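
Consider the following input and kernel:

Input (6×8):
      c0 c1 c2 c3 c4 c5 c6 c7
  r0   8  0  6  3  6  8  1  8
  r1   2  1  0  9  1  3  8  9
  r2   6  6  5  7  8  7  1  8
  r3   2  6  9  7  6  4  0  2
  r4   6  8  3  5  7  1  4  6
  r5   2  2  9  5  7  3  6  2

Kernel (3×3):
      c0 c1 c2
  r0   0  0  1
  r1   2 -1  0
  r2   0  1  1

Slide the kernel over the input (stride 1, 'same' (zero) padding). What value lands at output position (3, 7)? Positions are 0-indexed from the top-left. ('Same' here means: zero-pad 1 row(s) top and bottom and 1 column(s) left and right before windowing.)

The receptive field on the zero-padded input at this output position is [1 8 0 / 0 2 0 / 4 6 0]. Elementwise product with the kernel and sum: 0·1 + 0·2 + 2·-1 + 6·1 + 0·1.

4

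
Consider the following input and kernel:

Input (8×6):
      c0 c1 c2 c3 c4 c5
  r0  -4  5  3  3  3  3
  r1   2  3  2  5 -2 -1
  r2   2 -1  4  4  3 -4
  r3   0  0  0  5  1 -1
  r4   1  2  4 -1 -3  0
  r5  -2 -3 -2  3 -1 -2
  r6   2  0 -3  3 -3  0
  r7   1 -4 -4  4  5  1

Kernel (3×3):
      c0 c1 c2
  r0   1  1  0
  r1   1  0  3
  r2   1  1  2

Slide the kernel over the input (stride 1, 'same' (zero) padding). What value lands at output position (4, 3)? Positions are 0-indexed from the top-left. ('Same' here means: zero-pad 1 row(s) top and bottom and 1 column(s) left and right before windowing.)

The receptive field on the zero-padded input at this output position is [0 5 1 / 4 -1 -3 / -2 3 -1]. Elementwise product with the kernel and sum: 0·1 + 5·1 + 4·1 + -3·3 + -2·1 + 3·1 + -1·2.

-1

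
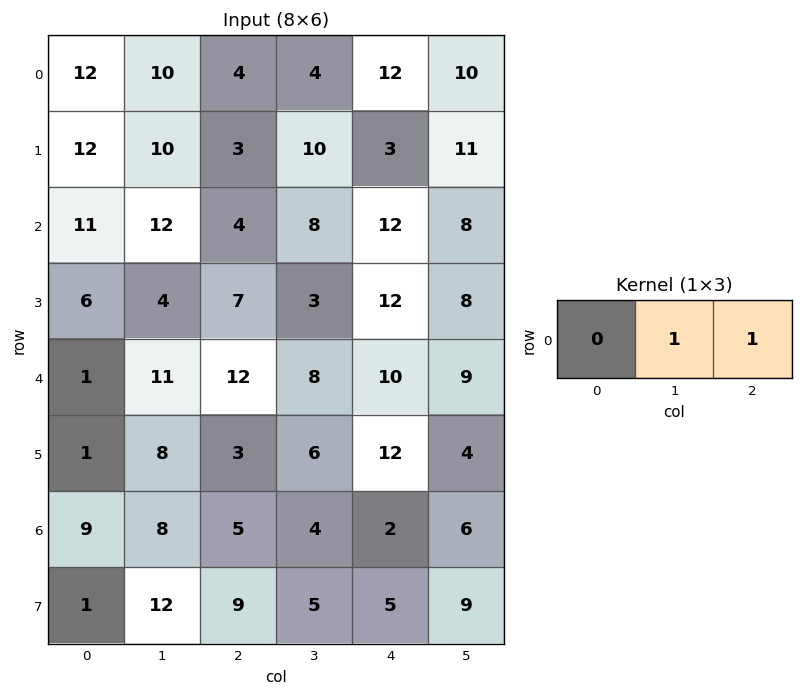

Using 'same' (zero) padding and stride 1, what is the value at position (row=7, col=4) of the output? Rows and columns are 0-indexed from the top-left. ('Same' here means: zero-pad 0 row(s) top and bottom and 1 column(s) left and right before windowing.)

14

The receptive field on the zero-padded input at this output position is [5 5 9]. Elementwise product with the kernel and sum: 5·1 + 9·1.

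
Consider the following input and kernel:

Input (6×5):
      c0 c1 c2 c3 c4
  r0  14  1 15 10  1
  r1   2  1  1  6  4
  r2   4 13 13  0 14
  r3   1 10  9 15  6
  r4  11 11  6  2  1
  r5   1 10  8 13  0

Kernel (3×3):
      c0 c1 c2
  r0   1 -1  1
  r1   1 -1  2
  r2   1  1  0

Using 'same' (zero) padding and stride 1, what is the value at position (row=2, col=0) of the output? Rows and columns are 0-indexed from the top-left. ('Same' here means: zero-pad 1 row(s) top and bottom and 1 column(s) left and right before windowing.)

22

The receptive field on the zero-padded input at this output position is [0 2 1 / 0 4 13 / 0 1 10]. Elementwise product with the kernel and sum: 0·1 + 2·-1 + 1·1 + 0·1 + 4·-1 + 13·2 + 0·1 + 1·1.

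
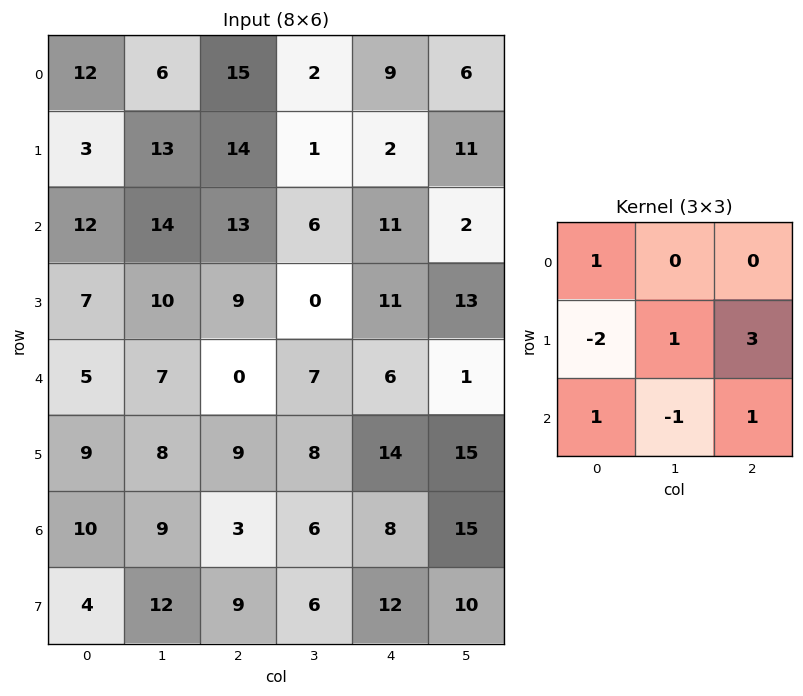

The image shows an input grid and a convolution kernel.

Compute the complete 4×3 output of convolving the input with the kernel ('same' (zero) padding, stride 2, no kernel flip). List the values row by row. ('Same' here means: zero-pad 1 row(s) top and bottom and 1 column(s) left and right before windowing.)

40 9 33
57 17 8
25 24 4
45 20 53

Output[0,0]: The receptive field on the zero-padded input at this output position is [0 0 0 / 0 12 6 / 0 3 13]. Elementwise product with the kernel and sum: 0·1 + 0·-2 + 12·1 + 6·3 + 0·1 + 3·-1 + 13·1.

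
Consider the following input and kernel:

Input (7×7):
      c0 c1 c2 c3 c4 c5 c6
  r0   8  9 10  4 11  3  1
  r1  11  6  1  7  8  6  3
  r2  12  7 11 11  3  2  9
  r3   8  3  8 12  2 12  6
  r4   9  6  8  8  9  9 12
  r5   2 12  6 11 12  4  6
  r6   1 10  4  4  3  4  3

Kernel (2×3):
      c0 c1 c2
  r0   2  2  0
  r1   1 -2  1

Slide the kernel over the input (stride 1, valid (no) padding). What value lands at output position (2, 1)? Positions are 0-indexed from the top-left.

35

The receptive field on the input at this output position is [7 11 11 / 3 8 12]. Elementwise product with the kernel and sum: 7·2 + 11·2 + 3·1 + 8·-2 + 12·1.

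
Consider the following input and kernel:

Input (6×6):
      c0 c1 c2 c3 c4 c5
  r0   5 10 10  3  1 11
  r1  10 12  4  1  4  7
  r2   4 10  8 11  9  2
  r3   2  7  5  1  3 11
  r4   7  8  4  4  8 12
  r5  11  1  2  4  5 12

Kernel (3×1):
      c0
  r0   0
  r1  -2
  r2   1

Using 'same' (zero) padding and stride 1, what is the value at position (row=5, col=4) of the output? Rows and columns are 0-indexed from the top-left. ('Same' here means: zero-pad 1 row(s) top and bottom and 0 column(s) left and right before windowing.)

The receptive field on the zero-padded input at this output position is [8 / 5 / 0]. Elementwise product with the kernel and sum: 5·-2 + 0·1.

-10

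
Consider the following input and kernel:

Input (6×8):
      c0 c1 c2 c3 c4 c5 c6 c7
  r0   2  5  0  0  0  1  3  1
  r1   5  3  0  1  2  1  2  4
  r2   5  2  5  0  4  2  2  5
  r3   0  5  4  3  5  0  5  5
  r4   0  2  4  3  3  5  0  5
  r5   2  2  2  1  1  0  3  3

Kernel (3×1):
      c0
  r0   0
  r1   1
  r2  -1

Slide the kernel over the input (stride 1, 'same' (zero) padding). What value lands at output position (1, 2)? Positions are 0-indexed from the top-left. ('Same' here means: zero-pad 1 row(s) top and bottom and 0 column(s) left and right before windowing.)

-5

The receptive field on the zero-padded input at this output position is [0 / 0 / 5]. Elementwise product with the kernel and sum: 0·1 + 5·-1.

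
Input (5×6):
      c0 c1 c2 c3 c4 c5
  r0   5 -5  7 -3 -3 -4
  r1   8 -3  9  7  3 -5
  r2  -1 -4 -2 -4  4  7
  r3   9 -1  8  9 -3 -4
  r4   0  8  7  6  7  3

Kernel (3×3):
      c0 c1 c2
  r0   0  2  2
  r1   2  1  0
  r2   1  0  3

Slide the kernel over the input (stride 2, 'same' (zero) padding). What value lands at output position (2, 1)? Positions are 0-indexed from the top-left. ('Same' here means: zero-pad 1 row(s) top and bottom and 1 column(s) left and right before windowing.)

57

The receptive field on the zero-padded input at this output position is [-1 8 9 / 8 7 6 / 0 0 0]. Elementwise product with the kernel and sum: 8·2 + 9·2 + 8·2 + 7·1 + 0·1 + 0·3.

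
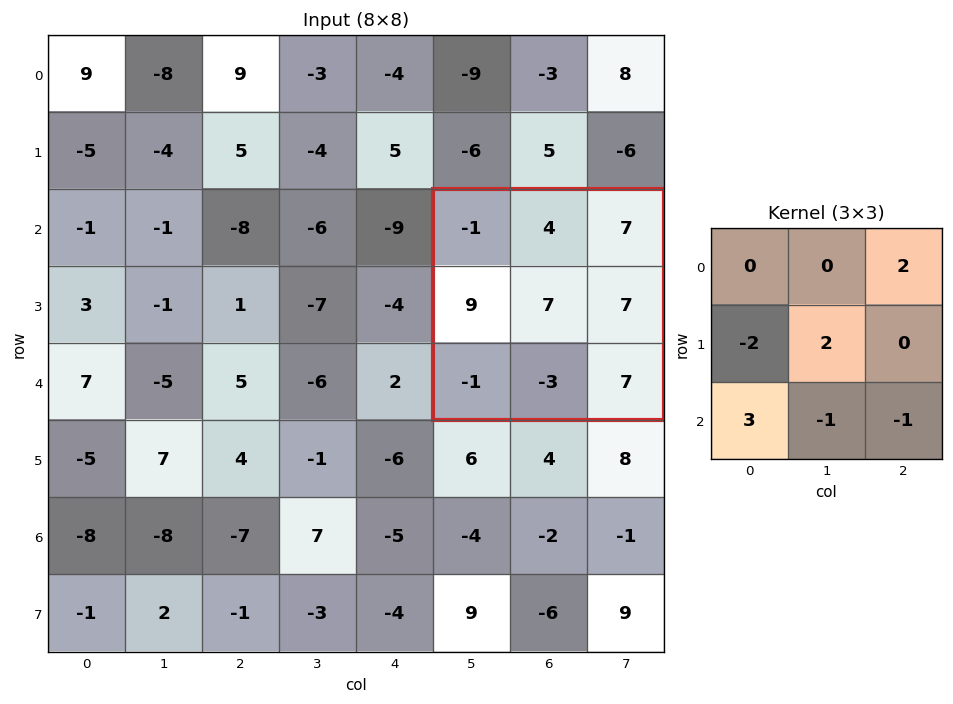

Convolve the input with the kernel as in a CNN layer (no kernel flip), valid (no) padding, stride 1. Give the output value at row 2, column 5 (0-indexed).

3

The receptive field on the input at this output position is [-1 4 7 / 9 7 7 / -1 -3 7]. Elementwise product with the kernel and sum: 7·2 + 9·-2 + 7·2 + -1·3 + -3·-1 + 7·-1.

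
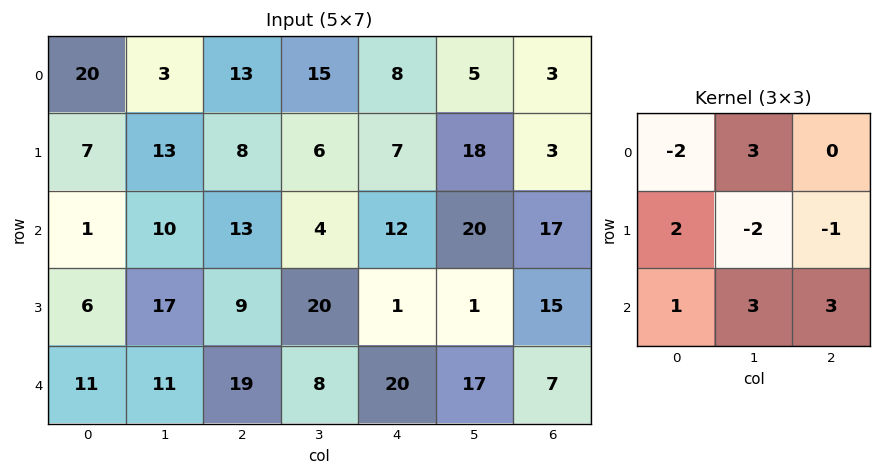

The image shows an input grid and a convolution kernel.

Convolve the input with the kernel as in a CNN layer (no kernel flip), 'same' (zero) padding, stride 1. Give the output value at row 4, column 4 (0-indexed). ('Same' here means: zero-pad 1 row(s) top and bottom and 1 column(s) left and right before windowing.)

The receptive field on the zero-padded input at this output position is [20 1 1 / 8 20 17 / 0 0 0]. Elementwise product with the kernel and sum: 20·-2 + 1·3 + 8·2 + 20·-2 + 17·-1 + 0·1 + 0·3 + 0·3.

-78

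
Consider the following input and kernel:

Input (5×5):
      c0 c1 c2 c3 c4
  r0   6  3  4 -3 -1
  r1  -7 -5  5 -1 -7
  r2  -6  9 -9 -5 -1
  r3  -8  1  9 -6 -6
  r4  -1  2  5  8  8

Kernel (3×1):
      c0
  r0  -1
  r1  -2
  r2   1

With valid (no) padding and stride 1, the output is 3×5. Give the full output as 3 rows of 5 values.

2 16 -23 0 14
11 -12 22 5 3
21 -9 -4 25 21

Output[0,0]: The receptive field on the input at this output position is [6 / -7 / -6]. Elementwise product with the kernel and sum: 6·-1 + -7·-2 + -6·1.
Output[0,1]: The receptive field on the input at this output position is [3 / -5 / 9]. Elementwise product with the kernel and sum: 3·-1 + -5·-2 + 9·1.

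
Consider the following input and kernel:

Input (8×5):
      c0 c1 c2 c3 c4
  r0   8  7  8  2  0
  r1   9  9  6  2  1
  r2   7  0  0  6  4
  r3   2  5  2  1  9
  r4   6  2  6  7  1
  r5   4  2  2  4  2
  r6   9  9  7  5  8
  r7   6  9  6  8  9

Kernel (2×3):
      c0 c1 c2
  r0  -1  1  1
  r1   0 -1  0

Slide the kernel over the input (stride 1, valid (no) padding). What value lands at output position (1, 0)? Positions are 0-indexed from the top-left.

The receptive field on the input at this output position is [9 9 6 / 7 0 0]. Elementwise product with the kernel and sum: 9·-1 + 9·1 + 6·1 + 0·-1.

6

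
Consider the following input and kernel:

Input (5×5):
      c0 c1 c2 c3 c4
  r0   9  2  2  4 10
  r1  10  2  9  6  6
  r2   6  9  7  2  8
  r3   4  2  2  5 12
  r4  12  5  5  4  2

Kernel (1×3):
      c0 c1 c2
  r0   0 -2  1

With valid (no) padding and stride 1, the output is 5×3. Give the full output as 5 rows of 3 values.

-2 0 2
5 -12 -6
-11 -12 4
-2 1 2
-5 -6 -6

Output[0,0]: The receptive field on the input at this output position is [9 2 2]. Elementwise product with the kernel and sum: 2·-2 + 2·1.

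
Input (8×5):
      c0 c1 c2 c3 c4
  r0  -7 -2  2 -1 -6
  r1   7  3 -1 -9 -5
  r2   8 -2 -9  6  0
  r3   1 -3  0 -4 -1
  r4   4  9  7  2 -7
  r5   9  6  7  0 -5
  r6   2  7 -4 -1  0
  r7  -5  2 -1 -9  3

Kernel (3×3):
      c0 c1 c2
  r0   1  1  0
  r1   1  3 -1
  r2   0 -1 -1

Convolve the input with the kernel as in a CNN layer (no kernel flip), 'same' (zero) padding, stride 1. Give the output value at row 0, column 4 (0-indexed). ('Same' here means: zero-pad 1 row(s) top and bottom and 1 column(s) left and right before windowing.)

The receptive field on the zero-padded input at this output position is [0 0 0 / -1 -6 0 / -9 -5 0]. Elementwise product with the kernel and sum: 0·1 + 0·1 + -1·1 + -6·3 + 0·-1 + -5·-1 + 0·-1.

-14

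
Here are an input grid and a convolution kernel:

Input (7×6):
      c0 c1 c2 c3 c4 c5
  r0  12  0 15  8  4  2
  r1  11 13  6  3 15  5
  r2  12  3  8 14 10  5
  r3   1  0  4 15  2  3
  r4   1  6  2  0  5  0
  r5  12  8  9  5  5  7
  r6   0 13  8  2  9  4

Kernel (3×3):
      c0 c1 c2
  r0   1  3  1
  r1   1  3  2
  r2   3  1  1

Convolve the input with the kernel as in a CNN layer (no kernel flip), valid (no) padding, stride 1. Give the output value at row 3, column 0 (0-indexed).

81

The receptive field on the input at this output position is [1 0 4 / 1 6 2 / 12 8 9]. Elementwise product with the kernel and sum: 1·1 + 0·3 + 4·1 + 1·1 + 6·3 + 2·2 + 12·3 + 8·1 + 9·1.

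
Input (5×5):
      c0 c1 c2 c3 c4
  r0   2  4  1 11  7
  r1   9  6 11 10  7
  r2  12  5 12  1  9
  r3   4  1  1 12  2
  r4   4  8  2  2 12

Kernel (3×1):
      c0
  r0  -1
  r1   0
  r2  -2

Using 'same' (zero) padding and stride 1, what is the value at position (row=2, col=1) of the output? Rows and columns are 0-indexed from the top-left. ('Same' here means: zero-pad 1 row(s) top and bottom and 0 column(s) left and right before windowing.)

-8

The receptive field on the zero-padded input at this output position is [6 / 5 / 1]. Elementwise product with the kernel and sum: 6·-1 + 1·-2.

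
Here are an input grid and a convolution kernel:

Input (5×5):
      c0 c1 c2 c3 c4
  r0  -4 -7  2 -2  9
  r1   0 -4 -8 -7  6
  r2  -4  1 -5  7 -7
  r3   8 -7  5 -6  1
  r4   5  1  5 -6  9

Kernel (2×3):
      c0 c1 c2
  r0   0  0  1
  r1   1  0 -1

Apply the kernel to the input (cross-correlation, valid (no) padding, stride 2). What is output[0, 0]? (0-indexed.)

10

The receptive field on the input at this output position is [-4 -7 2 / 0 -4 -8]. Elementwise product with the kernel and sum: 2·1 + 0·1 + -8·-1.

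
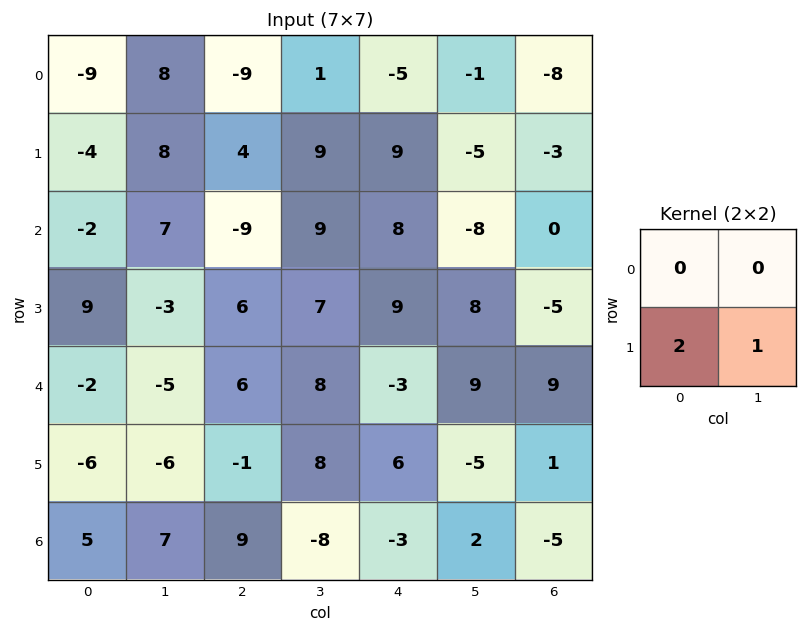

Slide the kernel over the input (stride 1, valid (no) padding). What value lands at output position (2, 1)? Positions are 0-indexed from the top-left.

The receptive field on the input at this output position is [7 -9 / -3 6]. Elementwise product with the kernel and sum: -3·2 + 6·1.

0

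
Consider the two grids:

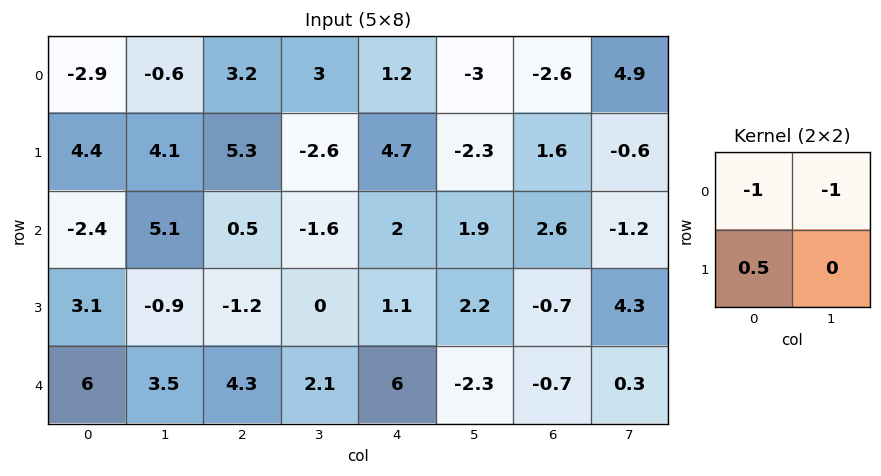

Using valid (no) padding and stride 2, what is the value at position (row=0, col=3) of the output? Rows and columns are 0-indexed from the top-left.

The receptive field on the input at this output position is [-2.6 4.9 / 1.6 -0.6]. Elementwise product with the kernel and sum: -2.6·-1 + 4.9·-1 + 1.6·0.5.

-1.5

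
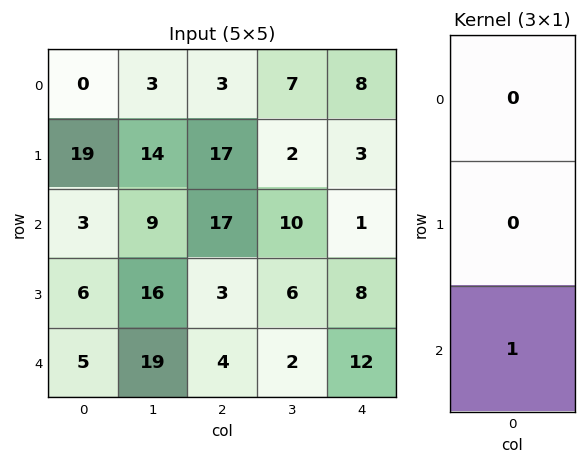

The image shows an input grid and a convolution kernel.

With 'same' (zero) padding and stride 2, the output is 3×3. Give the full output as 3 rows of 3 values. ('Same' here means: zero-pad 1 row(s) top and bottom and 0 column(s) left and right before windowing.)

Output[0,0]: The receptive field on the zero-padded input at this output position is [0 / 0 / 19]. Elementwise product with the kernel and sum: 19·1.

19 17 3
6 3 8
0 0 0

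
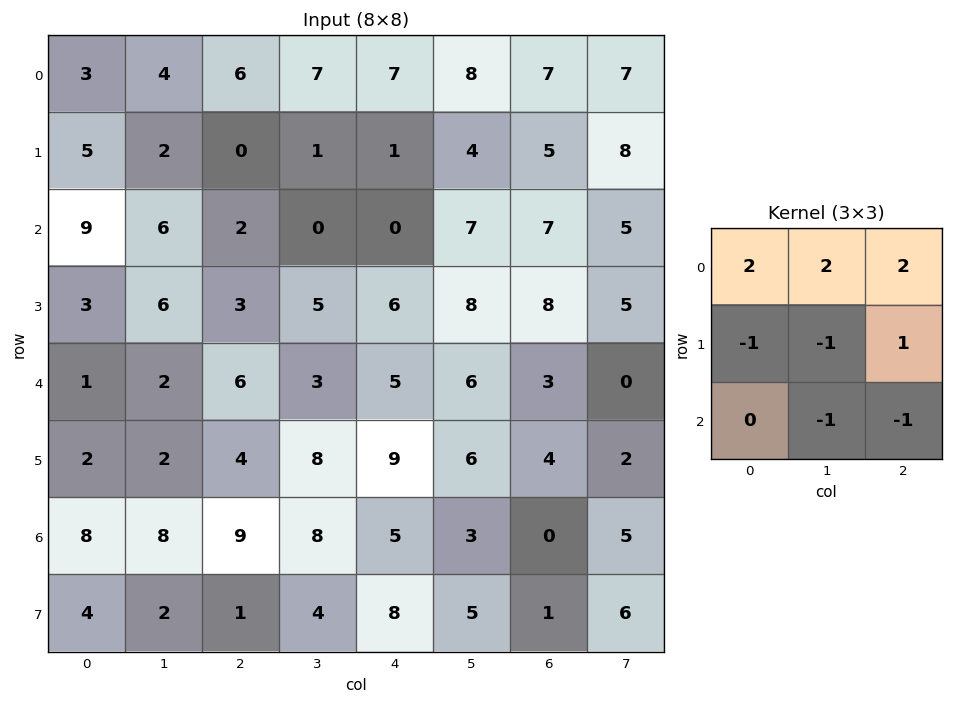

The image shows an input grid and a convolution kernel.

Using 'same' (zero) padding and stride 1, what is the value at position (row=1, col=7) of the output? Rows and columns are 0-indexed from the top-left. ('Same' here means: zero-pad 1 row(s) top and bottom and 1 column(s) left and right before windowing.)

10

The receptive field on the zero-padded input at this output position is [7 7 0 / 5 8 0 / 7 5 0]. Elementwise product with the kernel and sum: 7·2 + 7·2 + 0·2 + 5·-1 + 8·-1 + 0·1 + 5·-1 + 0·-1.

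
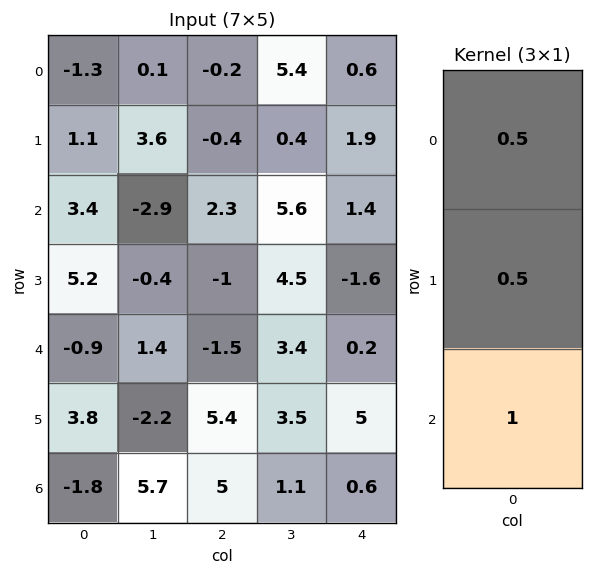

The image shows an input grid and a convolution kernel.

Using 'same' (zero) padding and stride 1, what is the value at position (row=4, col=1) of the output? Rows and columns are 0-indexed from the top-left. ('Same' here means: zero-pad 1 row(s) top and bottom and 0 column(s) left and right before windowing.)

-1.7

The receptive field on the zero-padded input at this output position is [-0.4 / 1.4 / -2.2]. Elementwise product with the kernel and sum: -0.4·0.5 + 1.4·0.5 + -2.2·1.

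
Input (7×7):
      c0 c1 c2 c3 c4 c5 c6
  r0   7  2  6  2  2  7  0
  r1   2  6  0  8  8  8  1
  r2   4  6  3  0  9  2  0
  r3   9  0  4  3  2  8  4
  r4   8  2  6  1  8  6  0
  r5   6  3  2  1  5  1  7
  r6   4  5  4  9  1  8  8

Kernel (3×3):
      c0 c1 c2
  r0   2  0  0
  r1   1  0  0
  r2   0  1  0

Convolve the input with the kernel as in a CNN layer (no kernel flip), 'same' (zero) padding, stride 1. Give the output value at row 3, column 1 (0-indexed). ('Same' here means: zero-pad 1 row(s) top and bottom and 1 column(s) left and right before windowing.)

19

The receptive field on the zero-padded input at this output position is [4 6 3 / 9 0 4 / 8 2 6]. Elementwise product with the kernel and sum: 4·2 + 9·1 + 2·1.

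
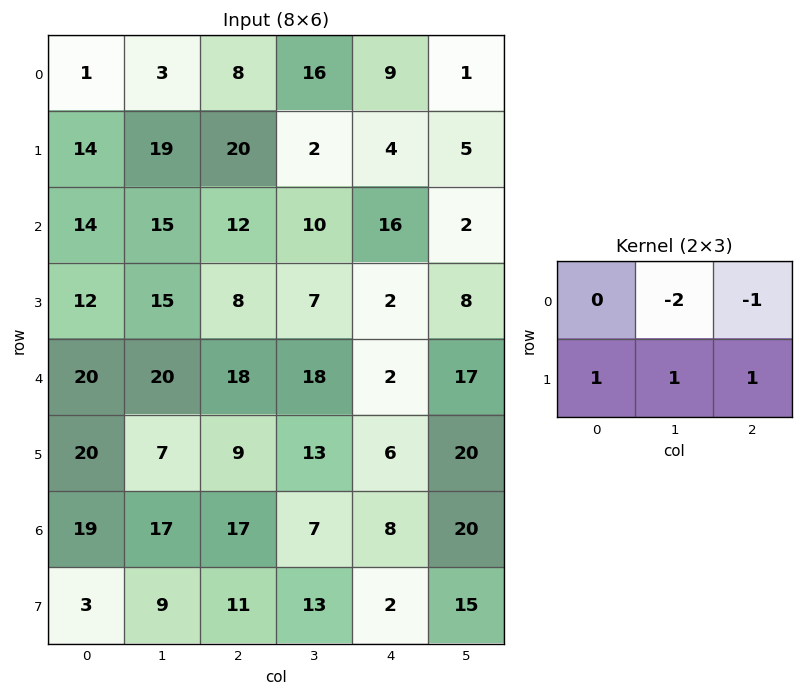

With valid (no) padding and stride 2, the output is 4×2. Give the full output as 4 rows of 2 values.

39 -15
-7 -19
-22 -10
-28 4

Output[0,0]: The receptive field on the input at this output position is [1 3 8 / 14 19 20]. Elementwise product with the kernel and sum: 3·-2 + 8·-1 + 14·1 + 19·1 + 20·1.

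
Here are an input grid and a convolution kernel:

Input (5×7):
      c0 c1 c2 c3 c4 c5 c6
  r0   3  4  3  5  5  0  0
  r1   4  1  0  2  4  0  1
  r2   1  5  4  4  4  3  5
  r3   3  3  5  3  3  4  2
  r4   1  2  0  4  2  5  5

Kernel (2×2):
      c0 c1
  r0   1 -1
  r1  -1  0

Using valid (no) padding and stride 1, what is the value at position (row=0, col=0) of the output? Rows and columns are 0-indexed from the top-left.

-5

The receptive field on the input at this output position is [3 4 / 4 1]. Elementwise product with the kernel and sum: 3·1 + 4·-1 + 4·-1.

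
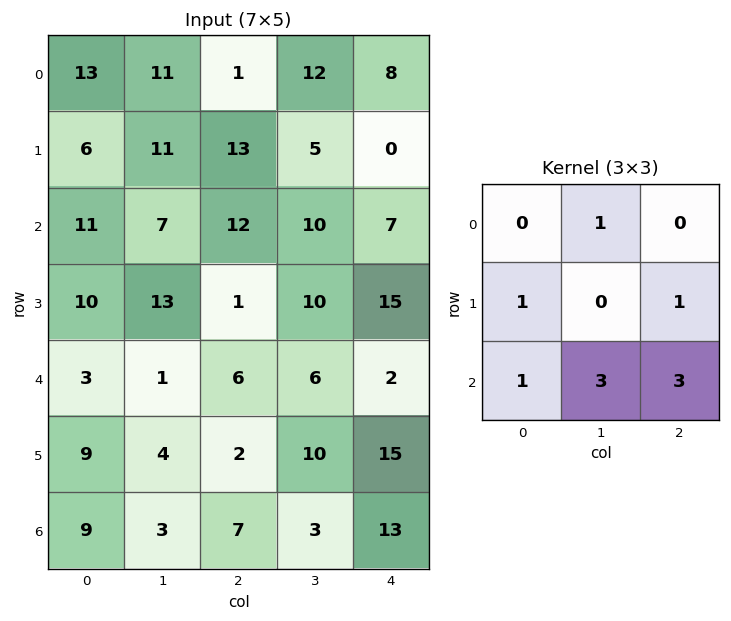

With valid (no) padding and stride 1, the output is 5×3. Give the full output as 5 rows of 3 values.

98 90 88
86 76 100
42 72 56
49 48 95
51 53 78

Output[0,0]: The receptive field on the input at this output position is [13 11 1 / 6 11 13 / 11 7 12]. Elementwise product with the kernel and sum: 11·1 + 6·1 + 13·1 + 11·1 + 7·3 + 12·3.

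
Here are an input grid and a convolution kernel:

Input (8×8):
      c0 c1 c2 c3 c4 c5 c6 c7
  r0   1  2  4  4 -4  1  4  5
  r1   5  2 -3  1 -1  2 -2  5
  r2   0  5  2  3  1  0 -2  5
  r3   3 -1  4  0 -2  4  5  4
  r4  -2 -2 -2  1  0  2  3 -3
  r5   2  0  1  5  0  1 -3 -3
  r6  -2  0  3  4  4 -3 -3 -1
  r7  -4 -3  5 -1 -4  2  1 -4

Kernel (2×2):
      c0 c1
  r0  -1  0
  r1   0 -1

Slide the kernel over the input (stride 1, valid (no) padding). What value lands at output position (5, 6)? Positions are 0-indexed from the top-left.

The receptive field on the input at this output position is [-3 -3 / -3 -1]. Elementwise product with the kernel and sum: -3·-1 + -1·-1.

4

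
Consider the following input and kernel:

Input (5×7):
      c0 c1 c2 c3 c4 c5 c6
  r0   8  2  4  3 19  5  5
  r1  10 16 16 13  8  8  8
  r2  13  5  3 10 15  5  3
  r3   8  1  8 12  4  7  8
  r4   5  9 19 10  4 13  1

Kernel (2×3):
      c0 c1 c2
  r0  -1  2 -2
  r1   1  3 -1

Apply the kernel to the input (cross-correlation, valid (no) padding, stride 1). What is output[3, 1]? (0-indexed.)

The receptive field on the input at this output position is [1 8 12 / 9 19 10]. Elementwise product with the kernel and sum: 1·-1 + 8·2 + 12·-2 + 9·1 + 19·3 + 10·-1.

47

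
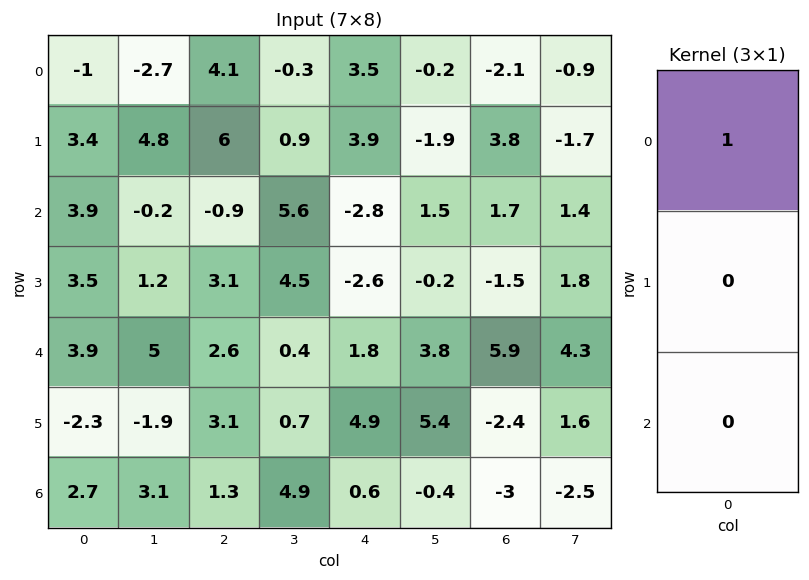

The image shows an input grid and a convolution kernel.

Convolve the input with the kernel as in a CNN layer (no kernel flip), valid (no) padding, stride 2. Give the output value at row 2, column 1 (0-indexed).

The receptive field on the input at this output position is [2.6 / 3.1 / 1.3]. Elementwise product with the kernel and sum: 2.6·1.

2.6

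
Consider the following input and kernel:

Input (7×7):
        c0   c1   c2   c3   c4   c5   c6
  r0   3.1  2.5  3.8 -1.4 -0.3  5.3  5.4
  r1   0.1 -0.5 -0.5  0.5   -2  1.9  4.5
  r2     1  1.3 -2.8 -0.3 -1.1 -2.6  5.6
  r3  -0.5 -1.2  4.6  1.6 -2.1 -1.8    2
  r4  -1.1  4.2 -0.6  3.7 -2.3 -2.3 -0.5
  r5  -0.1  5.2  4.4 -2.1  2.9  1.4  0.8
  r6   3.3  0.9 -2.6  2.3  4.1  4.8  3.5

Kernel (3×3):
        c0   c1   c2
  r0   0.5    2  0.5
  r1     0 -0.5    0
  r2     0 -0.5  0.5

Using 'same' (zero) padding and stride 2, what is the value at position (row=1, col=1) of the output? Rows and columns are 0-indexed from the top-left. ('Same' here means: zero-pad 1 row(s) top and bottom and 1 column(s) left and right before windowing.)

The receptive field on the zero-padded input at this output position is [-0.5 -0.5 0.5 / 1.3 -2.8 -0.3 / -1.2 4.6 1.6]. Elementwise product with the kernel and sum: -0.5·0.5 + -0.5·2 + 0.5·0.5 + -2.8·-0.5 + 4.6·-0.5 + 1.6·0.5.

-1.1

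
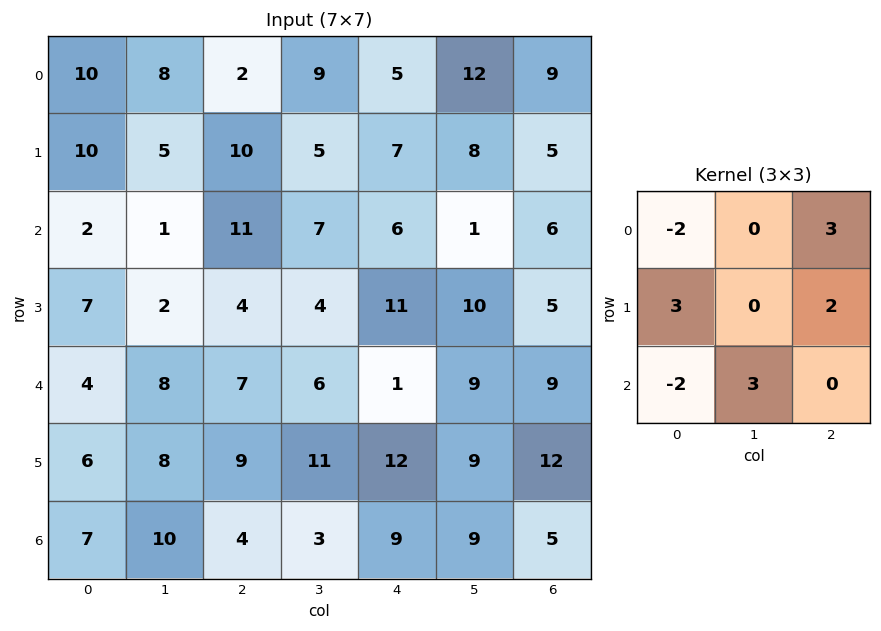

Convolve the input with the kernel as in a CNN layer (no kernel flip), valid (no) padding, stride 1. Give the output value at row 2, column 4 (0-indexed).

74

The receptive field on the input at this output position is [6 1 6 / 11 10 5 / 1 9 9]. Elementwise product with the kernel and sum: 6·-2 + 6·3 + 11·3 + 5·2 + 1·-2 + 9·3.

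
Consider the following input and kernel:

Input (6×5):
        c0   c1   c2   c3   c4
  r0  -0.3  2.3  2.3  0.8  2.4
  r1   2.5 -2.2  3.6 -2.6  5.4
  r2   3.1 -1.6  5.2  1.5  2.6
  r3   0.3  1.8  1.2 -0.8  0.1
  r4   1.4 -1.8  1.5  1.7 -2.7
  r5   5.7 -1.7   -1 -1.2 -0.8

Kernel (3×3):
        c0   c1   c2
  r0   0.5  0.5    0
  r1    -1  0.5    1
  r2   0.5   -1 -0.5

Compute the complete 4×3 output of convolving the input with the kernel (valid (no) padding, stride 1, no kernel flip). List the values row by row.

Output[0,0]: The receptive field on the input at this output position is [-0.3 2.3 2.3 / 2.5 -2.2 3.6 / 3.1 -1.6 5.2]. Elementwise product with the kernel and sum: -0.3·0.5 + 2.3·0.5 + 2.5·-1 + -2.2·0.5 + 3.6·1 + 3.1·0.5 + -1.6·-1 + 5.2·-0.5.

1.55 -3.05 1.85
-0.8 6.5 -0
4.3 -3.45 2.25
5.3 6.5 -2.05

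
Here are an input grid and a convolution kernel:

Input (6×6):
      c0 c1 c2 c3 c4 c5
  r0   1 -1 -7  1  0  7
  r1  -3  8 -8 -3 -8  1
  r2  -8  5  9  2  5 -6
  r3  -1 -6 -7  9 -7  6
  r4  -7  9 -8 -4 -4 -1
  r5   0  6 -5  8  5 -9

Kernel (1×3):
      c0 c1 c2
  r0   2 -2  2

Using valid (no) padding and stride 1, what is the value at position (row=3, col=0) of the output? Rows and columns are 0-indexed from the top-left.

The receptive field on the input at this output position is [-1 -6 -7]. Elementwise product with the kernel and sum: -1·2 + -6·-2 + -7·2.

-4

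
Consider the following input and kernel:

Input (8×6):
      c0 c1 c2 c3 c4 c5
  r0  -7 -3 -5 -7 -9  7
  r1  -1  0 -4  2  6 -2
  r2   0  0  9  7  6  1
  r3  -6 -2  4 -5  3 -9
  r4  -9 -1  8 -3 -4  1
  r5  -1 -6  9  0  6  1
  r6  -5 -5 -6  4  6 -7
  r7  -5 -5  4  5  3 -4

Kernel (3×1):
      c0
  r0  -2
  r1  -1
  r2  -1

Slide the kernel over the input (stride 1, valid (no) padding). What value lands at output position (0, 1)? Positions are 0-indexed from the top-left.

The receptive field on the input at this output position is [-3 / 0 / 0]. Elementwise product with the kernel and sum: -3·-2 + 0·-1 + 0·-1.

6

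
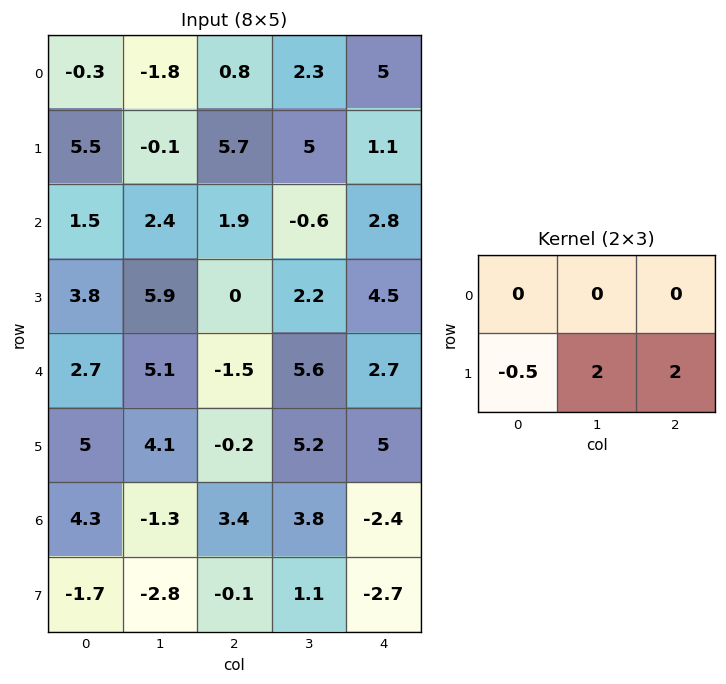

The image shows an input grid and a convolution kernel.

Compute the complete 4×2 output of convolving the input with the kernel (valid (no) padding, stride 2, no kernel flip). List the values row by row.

8.45 9.35
9.9 13.4
5.3 20.5
-4.95 -3.15

Output[0,0]: The receptive field on the input at this output position is [-0.3 -1.8 0.8 / 5.5 -0.1 5.7]. Elementwise product with the kernel and sum: 5.5·-0.5 + -0.1·2 + 5.7·2.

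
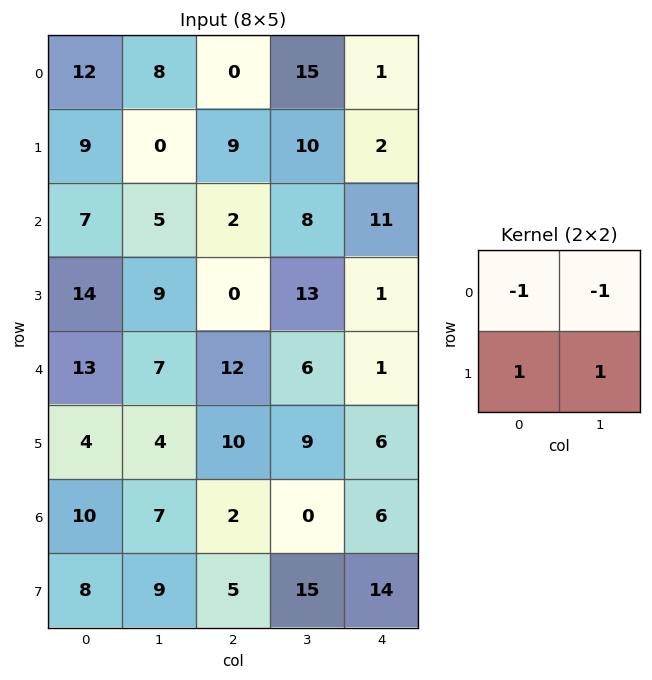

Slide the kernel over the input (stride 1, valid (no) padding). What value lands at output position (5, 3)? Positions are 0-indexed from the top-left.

The receptive field on the input at this output position is [9 6 / 0 6]. Elementwise product with the kernel and sum: 9·-1 + 6·-1 + 0·1 + 6·1.

-9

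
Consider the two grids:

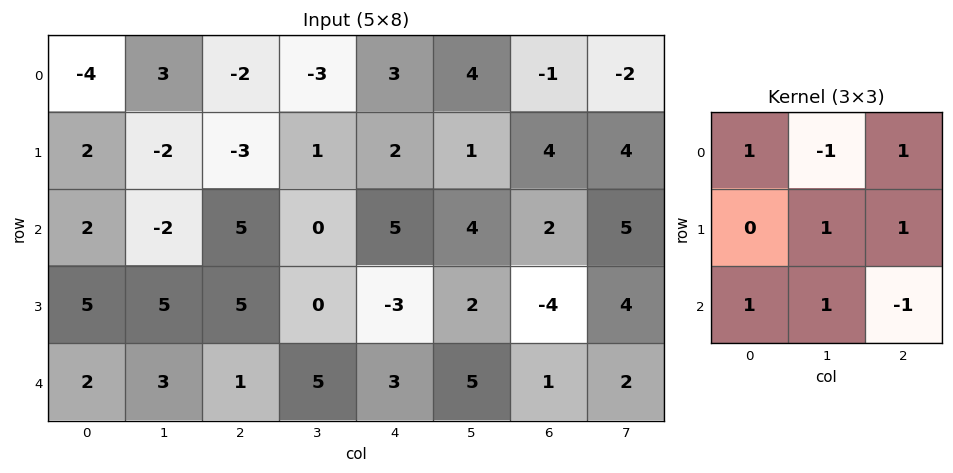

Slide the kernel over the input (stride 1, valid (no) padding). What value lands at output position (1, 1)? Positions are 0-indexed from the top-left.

17

The receptive field on the input at this output position is [-2 -3 1 / -2 5 0 / 5 5 0]. Elementwise product with the kernel and sum: -2·1 + -3·-1 + 1·1 + 5·1 + 0·1 + 5·1 + 5·1 + 0·-1.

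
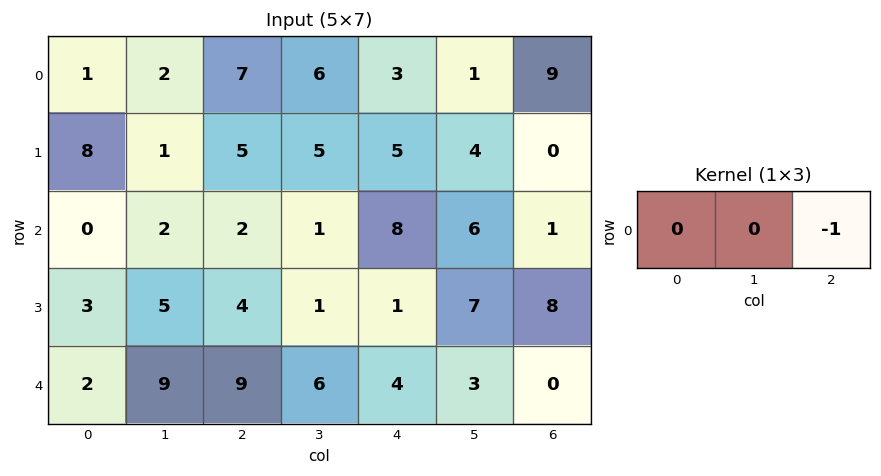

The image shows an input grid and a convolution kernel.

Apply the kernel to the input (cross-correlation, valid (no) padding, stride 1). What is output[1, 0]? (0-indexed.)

The receptive field on the input at this output position is [8 1 5]. Elementwise product with the kernel and sum: 5·-1.

-5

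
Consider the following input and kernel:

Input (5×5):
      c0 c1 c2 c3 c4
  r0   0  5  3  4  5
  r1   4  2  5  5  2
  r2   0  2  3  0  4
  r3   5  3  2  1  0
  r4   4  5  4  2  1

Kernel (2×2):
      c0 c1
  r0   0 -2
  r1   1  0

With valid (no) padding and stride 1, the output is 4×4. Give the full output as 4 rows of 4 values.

Output[0,0]: The receptive field on the input at this output position is [0 5 / 4 2]. Elementwise product with the kernel and sum: 5·-2 + 4·1.
Output[0,1]: The receptive field on the input at this output position is [5 3 / 2 5]. Elementwise product with the kernel and sum: 3·-2 + 2·1.

-6 -4 -3 -5
-4 -8 -7 -4
1 -3 2 -7
-2 1 2 2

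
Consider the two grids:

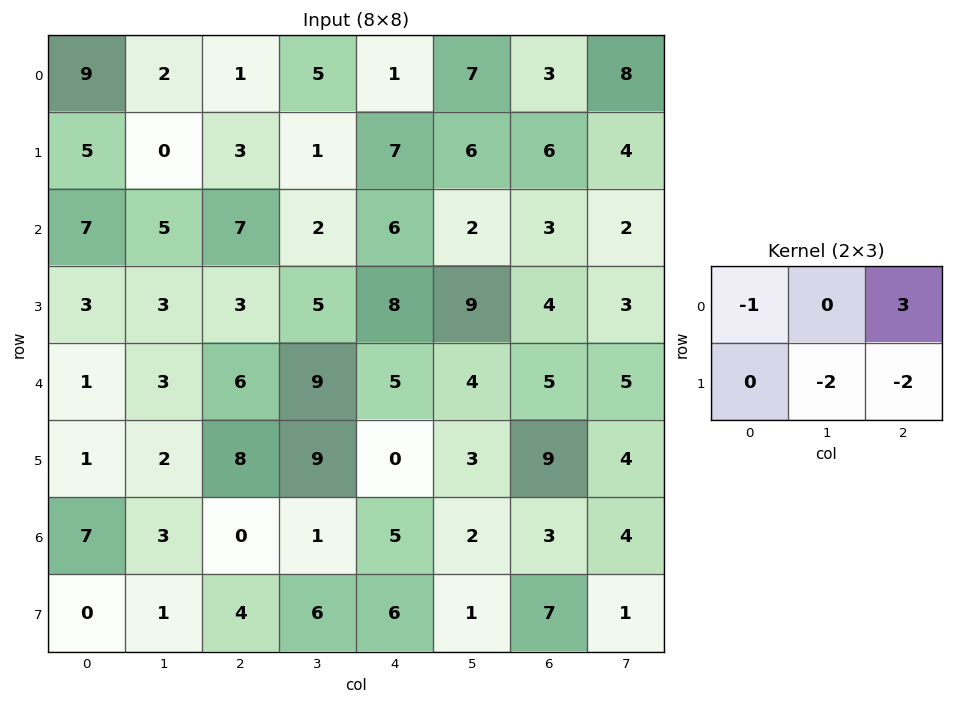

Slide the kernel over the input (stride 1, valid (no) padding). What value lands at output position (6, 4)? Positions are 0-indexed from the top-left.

The receptive field on the input at this output position is [5 2 3 / 6 1 7]. Elementwise product with the kernel and sum: 5·-1 + 3·3 + 1·-2 + 7·-2.

-12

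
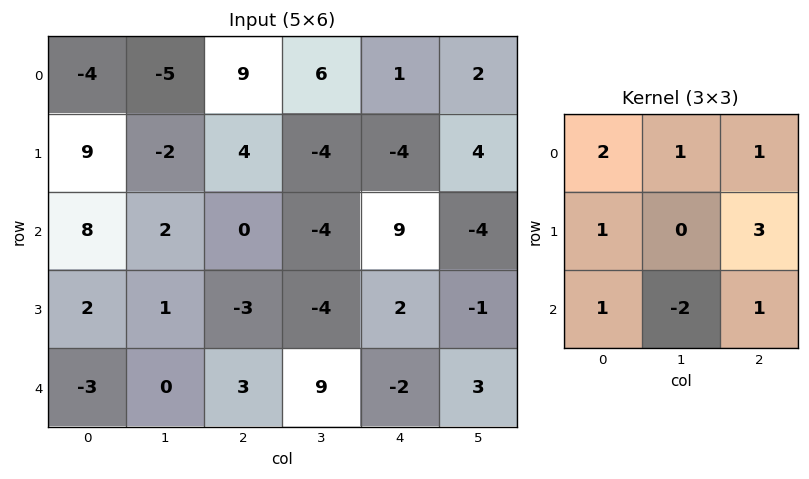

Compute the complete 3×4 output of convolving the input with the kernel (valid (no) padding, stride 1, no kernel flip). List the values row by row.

Output[0,0]: The receptive field on the input at this output position is [-4 -5 9 / 9 -2 4 / 8 2 0]. Elementwise product with the kernel and sum: -4·2 + -5·1 + 9·1 + 9·1 + 4·3 + 8·1 + 2·-2 + 0·1.
Output[0,1]: The receptive field on the input at this output position is [-5 9 6 / -2 4 -4 / 2 0 -4]. Elementwise product with the kernel and sum: -5·2 + 9·1 + 6·1 + -2·1 + -4·3 + 2·1 + 0·-2 + -4·1.

21 -11 34 -3
25 -11 34 -33
11 -8 -9 6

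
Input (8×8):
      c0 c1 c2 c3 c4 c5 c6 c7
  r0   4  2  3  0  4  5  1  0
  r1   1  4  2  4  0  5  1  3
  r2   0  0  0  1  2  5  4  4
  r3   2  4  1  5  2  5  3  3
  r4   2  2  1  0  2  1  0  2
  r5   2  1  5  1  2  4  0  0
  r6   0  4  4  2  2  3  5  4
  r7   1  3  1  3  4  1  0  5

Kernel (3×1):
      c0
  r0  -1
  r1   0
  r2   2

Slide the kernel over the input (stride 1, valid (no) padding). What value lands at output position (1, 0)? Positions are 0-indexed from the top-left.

3

The receptive field on the input at this output position is [1 / 0 / 2]. Elementwise product with the kernel and sum: 1·-1 + 2·2.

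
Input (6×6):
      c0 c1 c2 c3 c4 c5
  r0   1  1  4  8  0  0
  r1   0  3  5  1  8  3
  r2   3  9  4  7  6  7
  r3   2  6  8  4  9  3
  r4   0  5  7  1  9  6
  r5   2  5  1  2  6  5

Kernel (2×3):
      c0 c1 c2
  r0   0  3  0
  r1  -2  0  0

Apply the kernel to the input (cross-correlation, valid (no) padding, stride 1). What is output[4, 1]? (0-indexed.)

11

The receptive field on the input at this output position is [5 7 1 / 5 1 2]. Elementwise product with the kernel and sum: 7·3 + 5·-2.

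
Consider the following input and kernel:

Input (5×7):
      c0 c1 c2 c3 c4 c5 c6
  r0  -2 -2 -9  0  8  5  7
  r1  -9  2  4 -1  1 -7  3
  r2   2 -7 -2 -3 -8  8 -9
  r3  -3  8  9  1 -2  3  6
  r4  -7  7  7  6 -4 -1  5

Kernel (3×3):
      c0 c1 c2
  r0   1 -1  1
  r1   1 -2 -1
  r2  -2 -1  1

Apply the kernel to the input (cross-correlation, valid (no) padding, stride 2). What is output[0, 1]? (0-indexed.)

The receptive field on the input at this output position is [-9 0 8 / 4 -1 1 / -2 -3 -8]. Elementwise product with the kernel and sum: -9·1 + 0·-1 + 8·1 + 4·1 + -1·-2 + 1·-1 + -2·-2 + -3·-1 + -8·1.

3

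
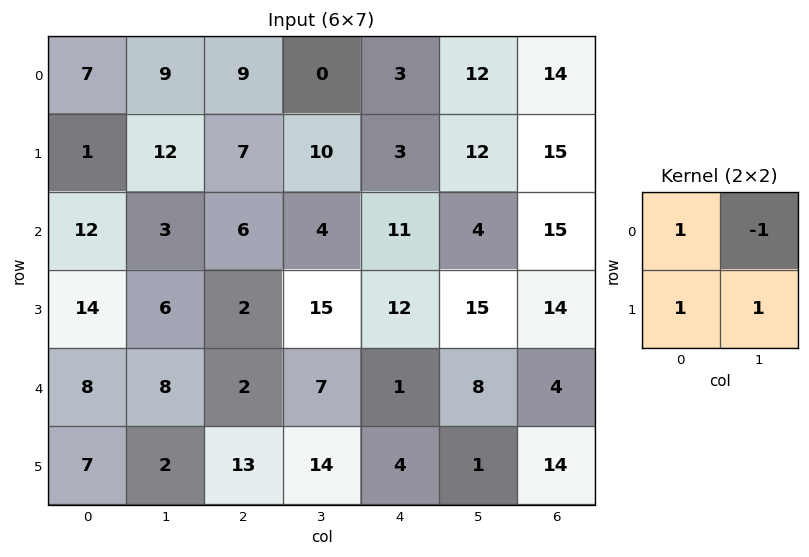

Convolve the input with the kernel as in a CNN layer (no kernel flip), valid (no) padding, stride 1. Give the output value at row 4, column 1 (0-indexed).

21

The receptive field on the input at this output position is [8 2 / 2 13]. Elementwise product with the kernel and sum: 8·1 + 2·-1 + 2·1 + 13·1.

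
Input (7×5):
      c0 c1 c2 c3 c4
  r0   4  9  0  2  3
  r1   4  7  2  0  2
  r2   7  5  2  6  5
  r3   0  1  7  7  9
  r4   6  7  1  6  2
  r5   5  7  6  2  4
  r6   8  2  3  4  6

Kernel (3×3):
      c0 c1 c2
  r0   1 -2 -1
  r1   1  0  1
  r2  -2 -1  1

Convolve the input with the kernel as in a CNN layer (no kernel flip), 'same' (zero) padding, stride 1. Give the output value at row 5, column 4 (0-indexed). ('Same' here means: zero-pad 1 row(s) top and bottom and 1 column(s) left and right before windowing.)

The receptive field on the zero-padded input at this output position is [6 2 0 / 2 4 0 / 4 6 0]. Elementwise product with the kernel and sum: 6·1 + 2·-2 + 0·-1 + 2·1 + 0·1 + 4·-2 + 6·-1 + 0·1.

-10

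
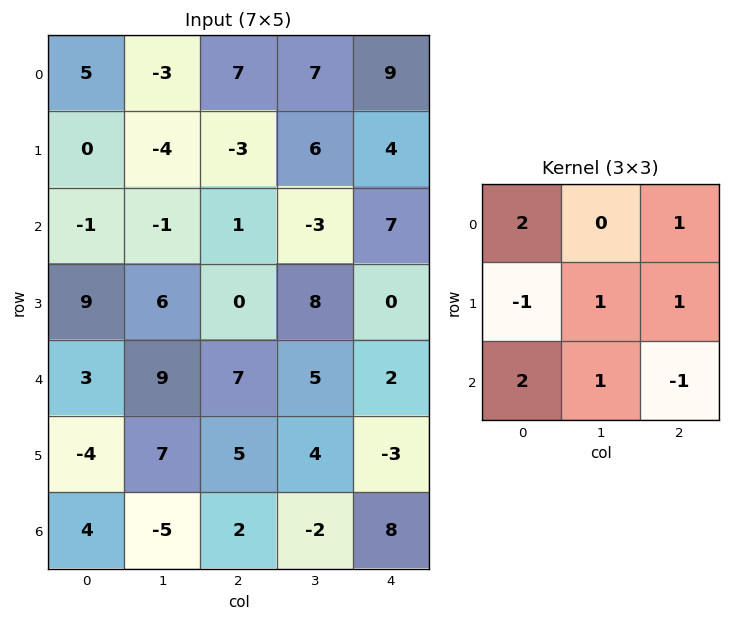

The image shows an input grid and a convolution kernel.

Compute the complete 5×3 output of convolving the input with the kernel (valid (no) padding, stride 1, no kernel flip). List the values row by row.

6 10 28
22 1 9
4 17 34
25 38 17
30 19 6

Output[0,0]: The receptive field on the input at this output position is [5 -3 7 / 0 -4 -3 / -1 -1 1]. Elementwise product with the kernel and sum: 5·2 + 7·1 + 0·-1 + -4·1 + -3·1 + -1·2 + -1·1 + 1·-1.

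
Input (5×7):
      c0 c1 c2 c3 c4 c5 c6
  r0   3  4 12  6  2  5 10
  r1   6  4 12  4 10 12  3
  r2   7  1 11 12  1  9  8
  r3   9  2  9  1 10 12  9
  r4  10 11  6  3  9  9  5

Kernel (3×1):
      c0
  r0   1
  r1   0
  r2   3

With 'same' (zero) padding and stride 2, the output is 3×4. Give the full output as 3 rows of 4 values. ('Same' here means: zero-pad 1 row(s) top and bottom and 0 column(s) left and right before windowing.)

18 36 30 9
33 39 40 30
9 9 10 9

Output[0,0]: The receptive field on the zero-padded input at this output position is [0 / 3 / 6]. Elementwise product with the kernel and sum: 0·1 + 6·3.
Output[0,1]: The receptive field on the zero-padded input at this output position is [0 / 12 / 12]. Elementwise product with the kernel and sum: 0·1 + 12·3.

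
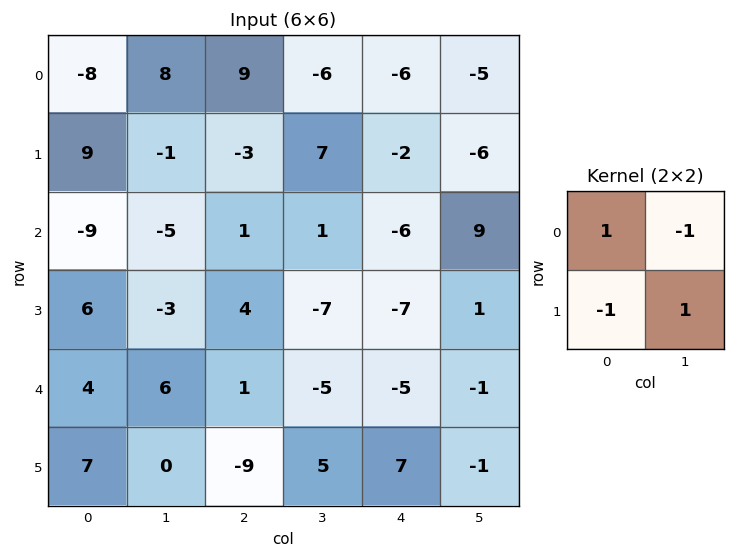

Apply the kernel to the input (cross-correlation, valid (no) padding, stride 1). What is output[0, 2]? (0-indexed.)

The receptive field on the input at this output position is [9 -6 / -3 7]. Elementwise product with the kernel and sum: 9·1 + -6·-1 + -3·-1 + 7·1.

25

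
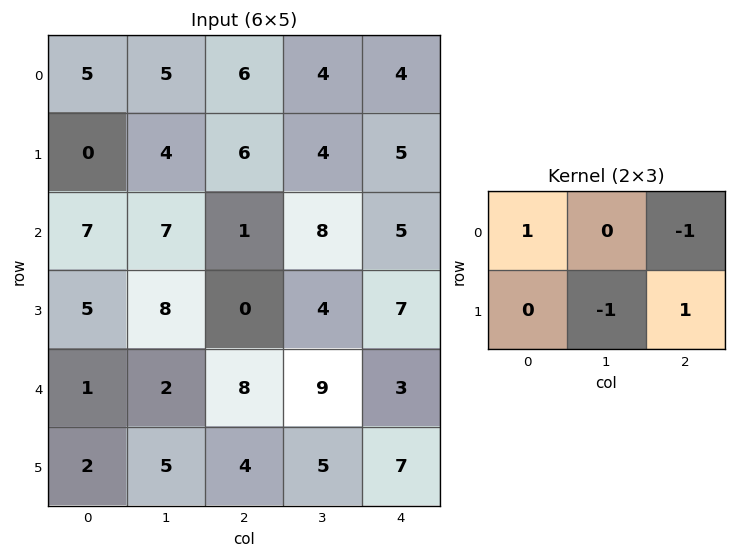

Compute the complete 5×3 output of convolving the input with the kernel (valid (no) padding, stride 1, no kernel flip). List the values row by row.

Output[0,0]: The receptive field on the input at this output position is [5 5 6 / 0 4 6]. Elementwise product with the kernel and sum: 5·1 + 6·-1 + 4·-1 + 6·1.
Output[0,1]: The receptive field on the input at this output position is [5 6 4 / 4 6 4]. Elementwise product with the kernel and sum: 5·1 + 4·-1 + 6·-1 + 4·1.

1 -1 3
-12 7 -2
-2 3 -1
11 5 -13
-8 -6 7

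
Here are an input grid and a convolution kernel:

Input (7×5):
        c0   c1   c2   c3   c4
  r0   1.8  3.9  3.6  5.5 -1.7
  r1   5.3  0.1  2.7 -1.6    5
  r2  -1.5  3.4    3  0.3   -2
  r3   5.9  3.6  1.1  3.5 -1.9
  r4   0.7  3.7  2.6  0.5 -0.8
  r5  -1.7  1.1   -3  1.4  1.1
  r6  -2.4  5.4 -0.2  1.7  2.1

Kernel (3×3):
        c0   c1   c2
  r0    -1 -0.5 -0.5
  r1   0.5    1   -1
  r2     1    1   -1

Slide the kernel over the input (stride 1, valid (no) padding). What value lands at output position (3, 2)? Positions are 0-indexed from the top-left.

The receptive field on the input at this output position is [1.1 3.5 -1.9 / 2.6 0.5 -0.8 / -3 1.4 1.1]. Elementwise product with the kernel and sum: 1.1·-1 + 3.5·-0.5 + -1.9·-0.5 + 2.6·0.5 + 0.5·1 + -0.8·-1 + -3·1 + 1.4·1 + 1.1·-1.

-2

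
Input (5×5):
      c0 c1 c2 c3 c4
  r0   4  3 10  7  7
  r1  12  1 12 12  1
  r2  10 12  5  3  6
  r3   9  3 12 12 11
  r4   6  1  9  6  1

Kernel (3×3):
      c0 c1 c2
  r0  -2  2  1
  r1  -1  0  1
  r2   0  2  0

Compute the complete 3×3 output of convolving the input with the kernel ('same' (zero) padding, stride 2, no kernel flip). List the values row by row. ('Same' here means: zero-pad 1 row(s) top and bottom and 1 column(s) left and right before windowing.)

27 28 -5
55 49 -3
22 35 -8

Output[0,0]: The receptive field on the zero-padded input at this output position is [0 0 0 / 0 4 3 / 0 12 1]. Elementwise product with the kernel and sum: 0·-2 + 0·2 + 0·1 + 0·-1 + 3·1 + 12·2.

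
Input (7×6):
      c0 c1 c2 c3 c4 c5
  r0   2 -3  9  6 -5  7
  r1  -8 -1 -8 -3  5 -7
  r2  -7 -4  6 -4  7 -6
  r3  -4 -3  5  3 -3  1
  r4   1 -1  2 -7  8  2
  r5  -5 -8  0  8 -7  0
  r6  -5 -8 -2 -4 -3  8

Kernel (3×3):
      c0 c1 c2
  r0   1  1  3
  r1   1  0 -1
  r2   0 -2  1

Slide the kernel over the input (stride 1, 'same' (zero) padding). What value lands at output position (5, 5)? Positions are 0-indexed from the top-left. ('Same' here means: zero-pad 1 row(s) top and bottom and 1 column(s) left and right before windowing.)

The receptive field on the zero-padded input at this output position is [8 2 0 / -7 0 0 / -3 8 0]. Elementwise product with the kernel and sum: 8·1 + 2·1 + 0·3 + -7·1 + 0·-1 + 8·-2 + 0·1.

-13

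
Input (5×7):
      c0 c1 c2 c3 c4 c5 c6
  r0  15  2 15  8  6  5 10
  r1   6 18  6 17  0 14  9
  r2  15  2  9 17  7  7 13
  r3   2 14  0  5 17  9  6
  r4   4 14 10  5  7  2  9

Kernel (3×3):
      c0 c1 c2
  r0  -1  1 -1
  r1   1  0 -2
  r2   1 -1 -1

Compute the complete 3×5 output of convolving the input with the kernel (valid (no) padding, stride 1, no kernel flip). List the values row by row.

-30 -35 -22 -15 -42
-9 -52 -16 -49 -12
-40 -7 -35 -34 -12

Output[0,0]: The receptive field on the input at this output position is [15 2 15 / 6 18 6 / 15 2 9]. Elementwise product with the kernel and sum: 15·-1 + 2·1 + 15·-1 + 6·1 + 6·-2 + 15·1 + 2·-1 + 9·-1.
Output[0,1]: The receptive field on the input at this output position is [2 15 8 / 18 6 17 / 2 9 17]. Elementwise product with the kernel and sum: 2·-1 + 15·1 + 8·-1 + 18·1 + 17·-2 + 2·1 + 9·-1 + 17·-1.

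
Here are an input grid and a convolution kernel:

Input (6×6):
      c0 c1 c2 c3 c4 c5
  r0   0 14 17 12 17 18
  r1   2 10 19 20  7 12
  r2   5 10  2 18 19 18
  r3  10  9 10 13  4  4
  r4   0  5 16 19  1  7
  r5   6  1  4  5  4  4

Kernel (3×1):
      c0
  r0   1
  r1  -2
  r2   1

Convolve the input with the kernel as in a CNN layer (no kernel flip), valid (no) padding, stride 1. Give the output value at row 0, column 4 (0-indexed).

22

The receptive field on the input at this output position is [17 / 7 / 19]. Elementwise product with the kernel and sum: 17·1 + 7·-2 + 19·1.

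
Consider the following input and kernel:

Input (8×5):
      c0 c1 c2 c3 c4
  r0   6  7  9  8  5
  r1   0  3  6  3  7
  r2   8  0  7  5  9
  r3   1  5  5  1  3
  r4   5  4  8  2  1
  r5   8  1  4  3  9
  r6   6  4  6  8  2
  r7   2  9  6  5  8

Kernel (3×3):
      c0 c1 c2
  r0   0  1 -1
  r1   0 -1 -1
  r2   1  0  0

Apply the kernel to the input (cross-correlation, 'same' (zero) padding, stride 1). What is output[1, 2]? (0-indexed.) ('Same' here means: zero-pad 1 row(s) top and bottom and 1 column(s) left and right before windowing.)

The receptive field on the zero-padded input at this output position is [7 9 8 / 3 6 3 / 0 7 5]. Elementwise product with the kernel and sum: 9·1 + 8·-1 + 6·-1 + 3·-1 + 0·1.

-8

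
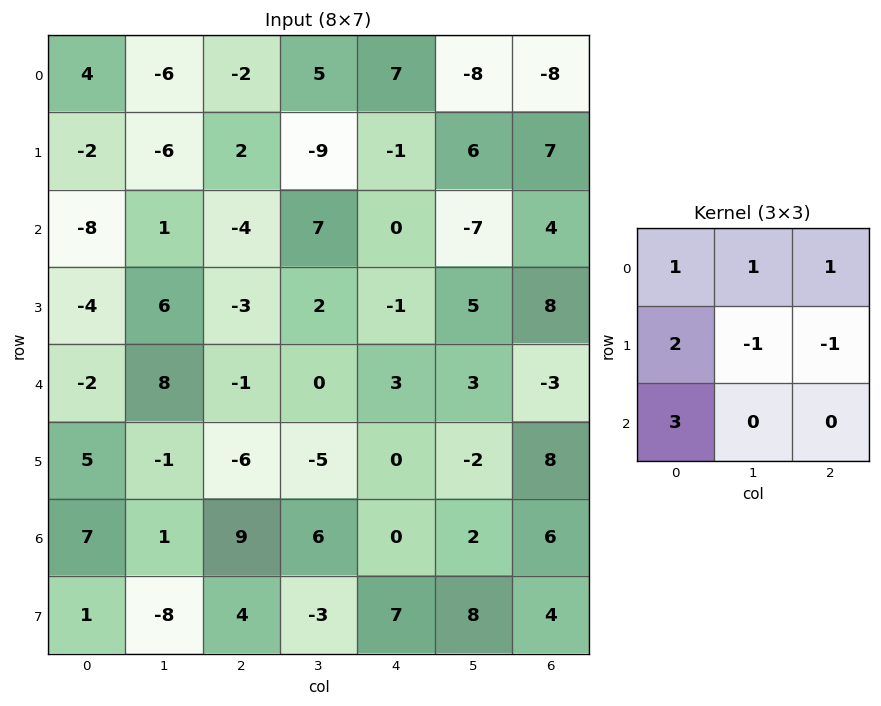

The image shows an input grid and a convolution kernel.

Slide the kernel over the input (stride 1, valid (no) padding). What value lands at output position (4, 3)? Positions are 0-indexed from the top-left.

16

The receptive field on the input at this output position is [0 3 3 / -5 0 -2 / 6 0 2]. Elementwise product with the kernel and sum: 0·1 + 3·1 + 3·1 + -5·2 + 0·-1 + -2·-1 + 6·3.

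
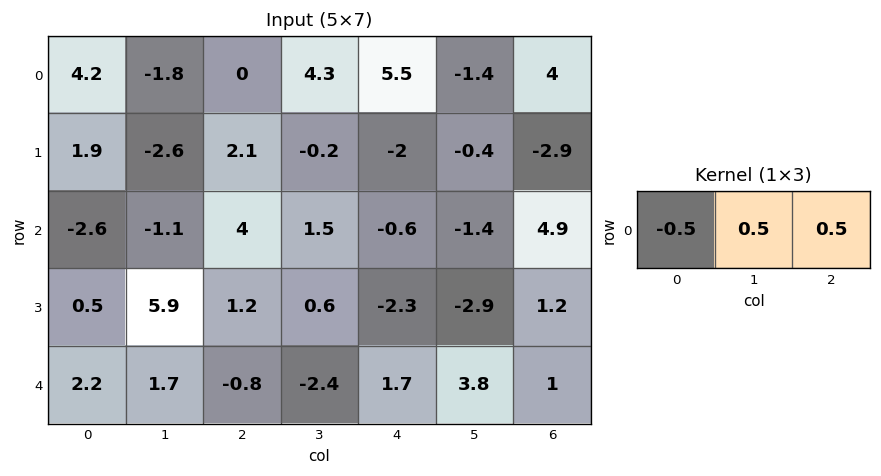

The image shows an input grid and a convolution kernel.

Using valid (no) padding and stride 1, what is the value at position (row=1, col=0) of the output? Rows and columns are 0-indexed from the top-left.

The receptive field on the input at this output position is [1.9 -2.6 2.1]. Elementwise product with the kernel and sum: 1.9·-0.5 + -2.6·0.5 + 2.1·0.5.

-1.2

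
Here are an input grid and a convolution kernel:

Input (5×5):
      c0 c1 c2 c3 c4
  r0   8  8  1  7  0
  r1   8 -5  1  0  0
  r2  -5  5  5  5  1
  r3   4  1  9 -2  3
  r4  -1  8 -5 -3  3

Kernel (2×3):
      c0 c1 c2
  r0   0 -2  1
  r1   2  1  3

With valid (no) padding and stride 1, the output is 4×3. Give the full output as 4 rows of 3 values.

-1 -4 -12
21 28 18
31 0 16
-2 -18 3

Output[0,0]: The receptive field on the input at this output position is [8 8 1 / 8 -5 1]. Elementwise product with the kernel and sum: 8·-2 + 1·1 + 8·2 + -5·1 + 1·3.
Output[0,1]: The receptive field on the input at this output position is [8 1 7 / -5 1 0]. Elementwise product with the kernel and sum: 1·-2 + 7·1 + -5·2 + 1·1 + 0·3.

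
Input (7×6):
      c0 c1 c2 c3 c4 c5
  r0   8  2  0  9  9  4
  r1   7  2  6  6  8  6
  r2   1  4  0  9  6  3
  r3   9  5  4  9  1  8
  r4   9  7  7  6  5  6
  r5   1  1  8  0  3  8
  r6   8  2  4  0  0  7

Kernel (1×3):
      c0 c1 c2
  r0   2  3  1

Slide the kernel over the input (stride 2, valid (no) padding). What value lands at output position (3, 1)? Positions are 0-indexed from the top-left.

The receptive field on the input at this output position is [4 0 0]. Elementwise product with the kernel and sum: 4·2 + 0·3 + 0·1.

8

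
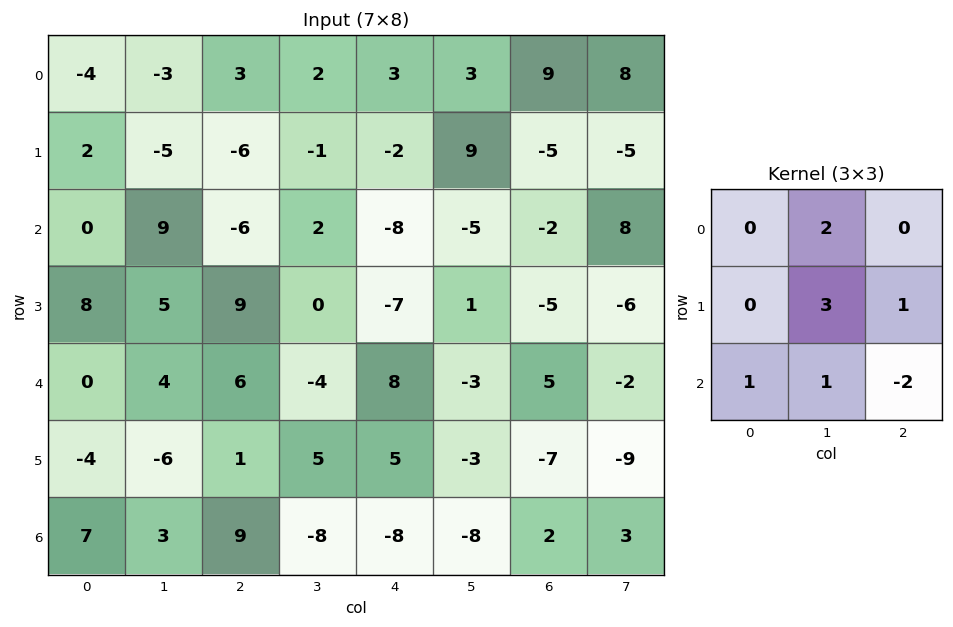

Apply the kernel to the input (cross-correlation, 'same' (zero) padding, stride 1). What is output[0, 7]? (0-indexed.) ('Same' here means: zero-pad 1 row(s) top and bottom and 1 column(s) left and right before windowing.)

14

The receptive field on the zero-padded input at this output position is [0 0 0 / 9 8 0 / -5 -5 0]. Elementwise product with the kernel and sum: 0·2 + 8·3 + 0·1 + -5·1 + -5·1 + 0·-2.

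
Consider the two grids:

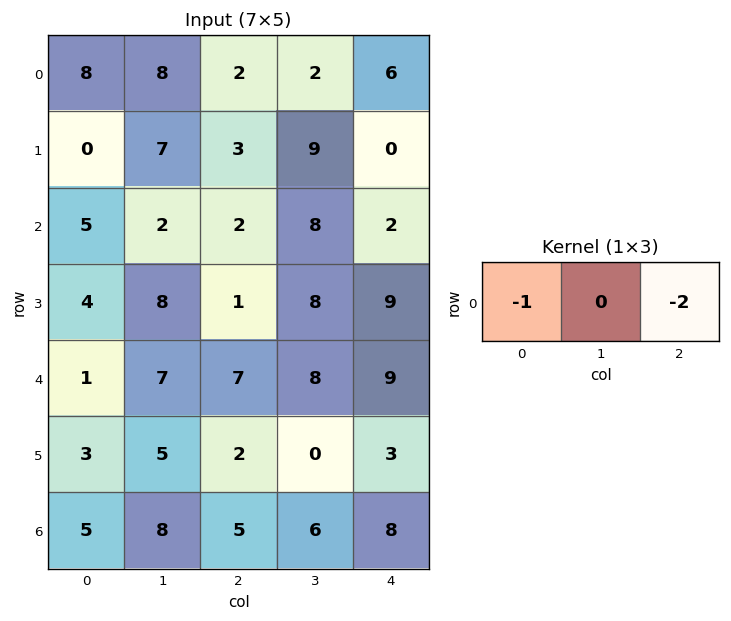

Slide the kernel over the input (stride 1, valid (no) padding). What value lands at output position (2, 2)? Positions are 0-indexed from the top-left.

The receptive field on the input at this output position is [2 8 2]. Elementwise product with the kernel and sum: 2·-1 + 2·-2.

-6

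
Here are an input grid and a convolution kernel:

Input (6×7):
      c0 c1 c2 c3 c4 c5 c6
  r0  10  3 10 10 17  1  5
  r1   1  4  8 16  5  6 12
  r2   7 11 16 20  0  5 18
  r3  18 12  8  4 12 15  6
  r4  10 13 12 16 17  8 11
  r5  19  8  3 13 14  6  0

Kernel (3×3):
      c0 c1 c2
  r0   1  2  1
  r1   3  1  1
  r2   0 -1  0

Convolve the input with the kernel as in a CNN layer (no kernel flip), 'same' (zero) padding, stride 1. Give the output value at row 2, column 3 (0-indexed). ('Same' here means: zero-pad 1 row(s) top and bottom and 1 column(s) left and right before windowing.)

109

The receptive field on the zero-padded input at this output position is [8 16 5 / 16 20 0 / 8 4 12]. Elementwise product with the kernel and sum: 8·1 + 16·2 + 5·1 + 16·3 + 20·1 + 0·1 + 4·-1.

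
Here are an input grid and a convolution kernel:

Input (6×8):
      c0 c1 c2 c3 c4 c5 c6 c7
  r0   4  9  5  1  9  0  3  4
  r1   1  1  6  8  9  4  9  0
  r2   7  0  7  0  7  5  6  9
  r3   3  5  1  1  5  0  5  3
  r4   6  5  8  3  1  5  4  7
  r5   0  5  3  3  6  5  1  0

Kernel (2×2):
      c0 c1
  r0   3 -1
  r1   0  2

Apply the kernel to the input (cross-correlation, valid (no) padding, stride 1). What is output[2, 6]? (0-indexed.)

The receptive field on the input at this output position is [6 9 / 5 3]. Elementwise product with the kernel and sum: 6·3 + 9·-1 + 3·2.

15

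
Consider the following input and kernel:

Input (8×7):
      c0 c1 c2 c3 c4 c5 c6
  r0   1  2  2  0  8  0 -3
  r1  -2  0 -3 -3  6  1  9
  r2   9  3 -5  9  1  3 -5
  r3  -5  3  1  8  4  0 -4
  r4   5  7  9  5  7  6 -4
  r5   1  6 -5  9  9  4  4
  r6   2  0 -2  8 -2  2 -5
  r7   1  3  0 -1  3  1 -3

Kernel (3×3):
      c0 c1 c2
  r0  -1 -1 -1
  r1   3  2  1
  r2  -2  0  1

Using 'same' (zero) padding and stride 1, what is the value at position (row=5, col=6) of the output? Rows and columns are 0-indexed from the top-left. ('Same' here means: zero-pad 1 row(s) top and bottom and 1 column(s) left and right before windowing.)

The receptive field on the zero-padded input at this output position is [6 -4 0 / 4 4 0 / 2 -5 0]. Elementwise product with the kernel and sum: 6·-1 + -4·-1 + 0·-1 + 4·3 + 4·2 + 0·1 + 2·-2 + 0·1.

14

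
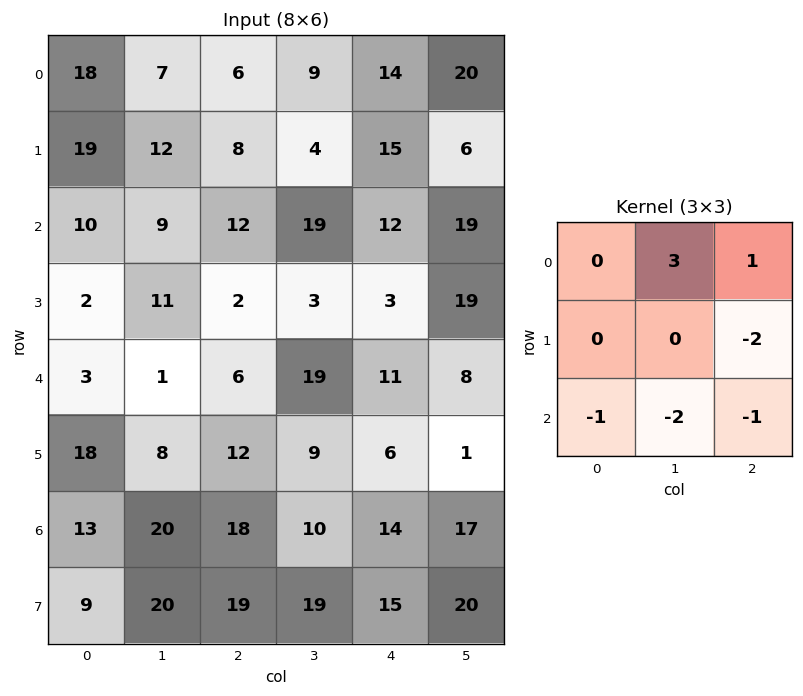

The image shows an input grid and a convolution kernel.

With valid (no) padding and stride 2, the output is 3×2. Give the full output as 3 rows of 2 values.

-29 -51
24 8
-86 4

Output[0,0]: The receptive field on the input at this output position is [18 7 6 / 19 12 8 / 10 9 12]. Elementwise product with the kernel and sum: 7·3 + 6·1 + 8·-2 + 10·-1 + 9·-2 + 12·-1.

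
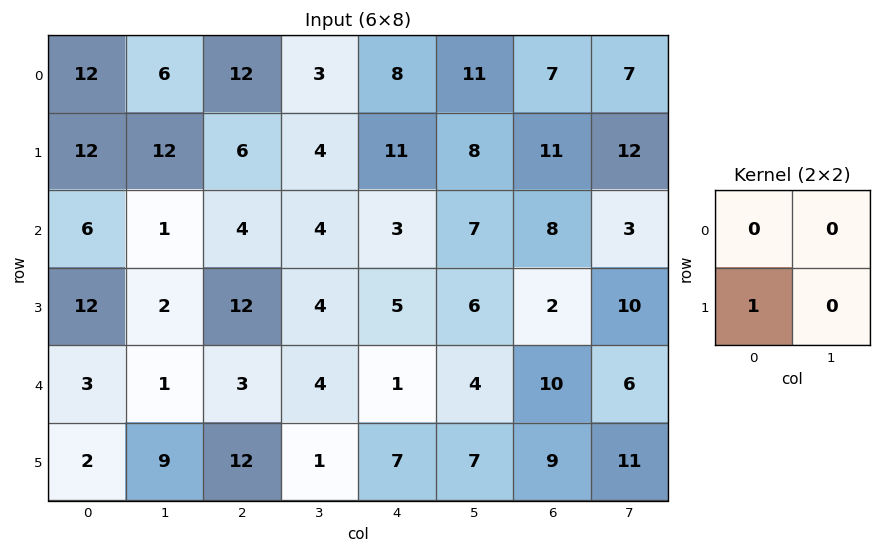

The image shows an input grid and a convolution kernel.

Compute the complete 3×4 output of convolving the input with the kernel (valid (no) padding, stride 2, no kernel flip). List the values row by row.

12 6 11 11
12 12 5 2
2 12 7 9

Output[0,0]: The receptive field on the input at this output position is [12 6 / 12 12]. Elementwise product with the kernel and sum: 12·1.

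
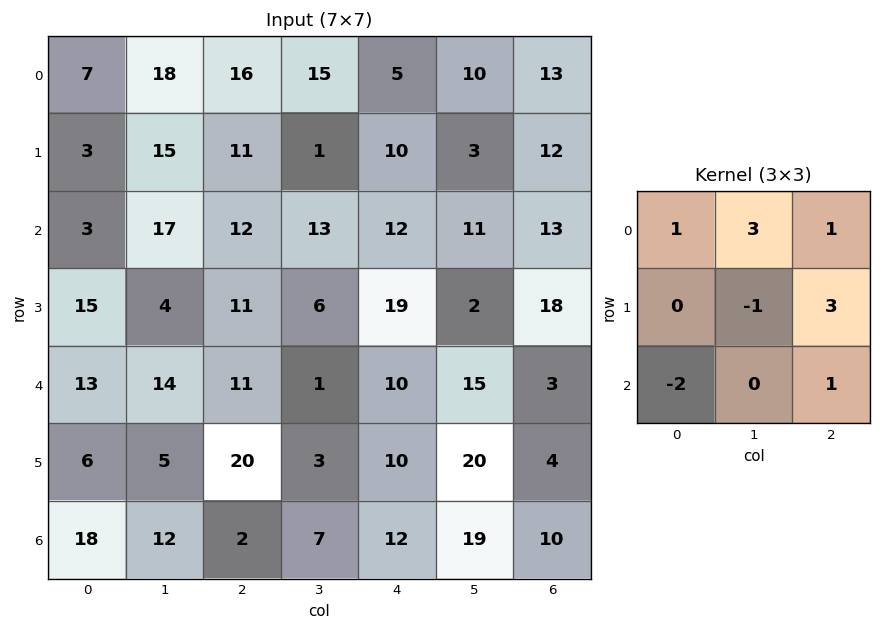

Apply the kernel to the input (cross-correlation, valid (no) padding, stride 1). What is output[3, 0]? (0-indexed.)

65

The receptive field on the input at this output position is [15 4 11 / 13 14 11 / 6 5 20]. Elementwise product with the kernel and sum: 15·1 + 4·3 + 11·1 + 14·-1 + 11·3 + 6·-2 + 20·1.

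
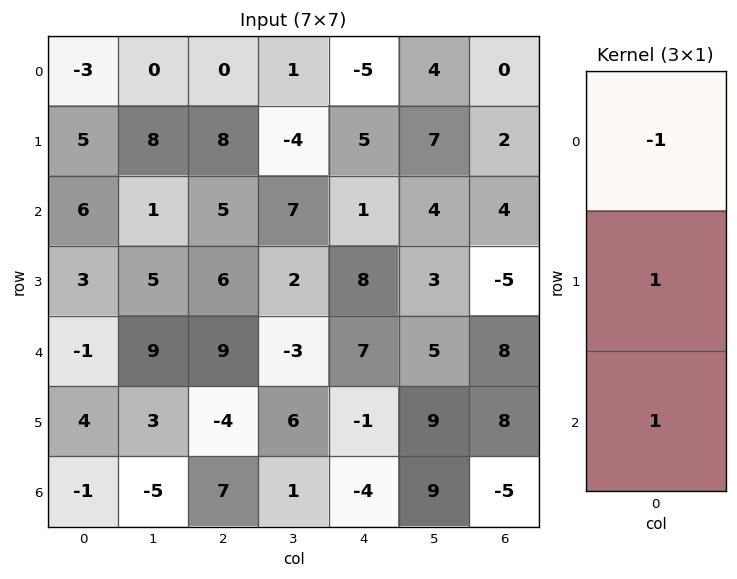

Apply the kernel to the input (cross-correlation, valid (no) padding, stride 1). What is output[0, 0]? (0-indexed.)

14

The receptive field on the input at this output position is [-3 / 5 / 6]. Elementwise product with the kernel and sum: -3·-1 + 5·1 + 6·1.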